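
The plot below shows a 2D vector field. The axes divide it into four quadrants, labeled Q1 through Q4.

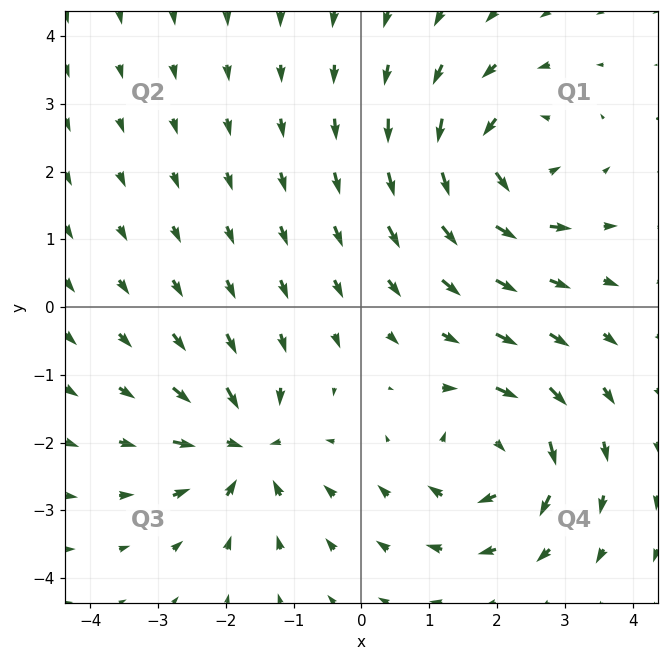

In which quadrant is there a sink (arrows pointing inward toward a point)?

Q3

The sink sits at approximately (-1.7, -2.1), which lies in quadrant Q3. The divergence there is about -4, negative as expected for a sink.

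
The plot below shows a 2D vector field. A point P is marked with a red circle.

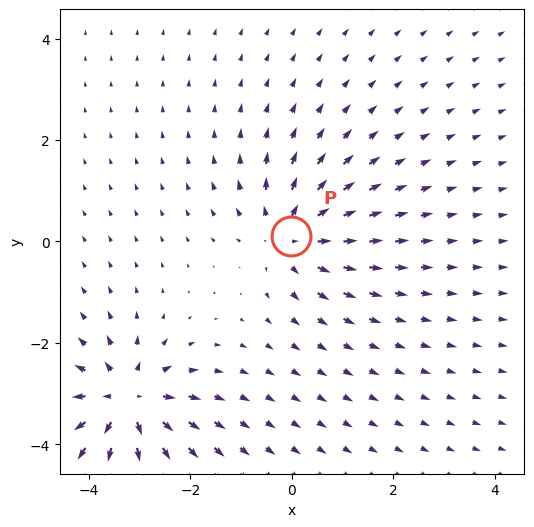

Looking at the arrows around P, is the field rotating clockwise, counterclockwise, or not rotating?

Near P at (-0.0, 0.1) the arrows show no circulation. The curl there is ≈0.

not rotating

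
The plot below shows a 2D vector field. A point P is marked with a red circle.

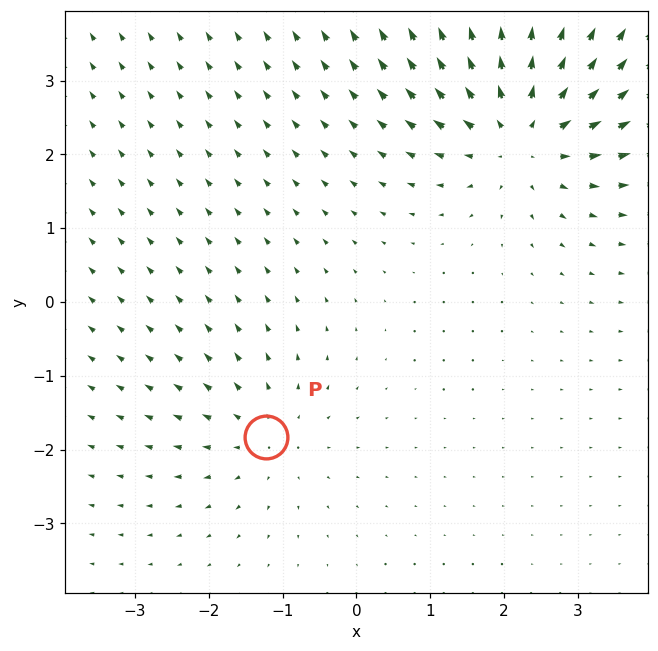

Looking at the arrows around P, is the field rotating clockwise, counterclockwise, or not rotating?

Near P at (-1.2, -1.8) the arrows show no circulation. The curl there is ≈0.

not rotating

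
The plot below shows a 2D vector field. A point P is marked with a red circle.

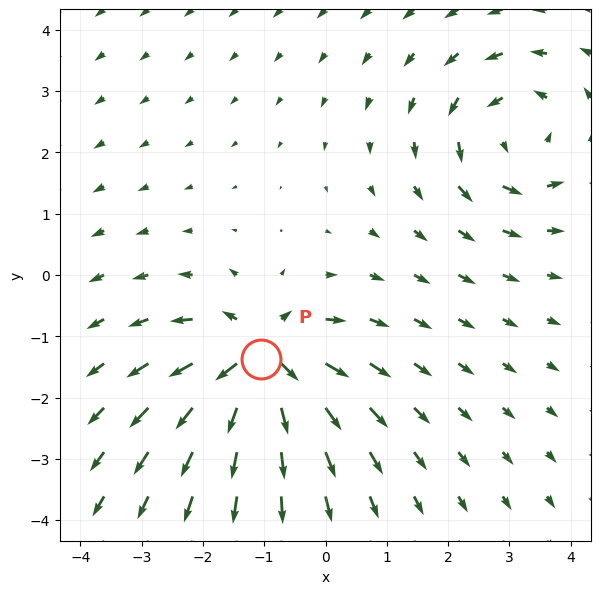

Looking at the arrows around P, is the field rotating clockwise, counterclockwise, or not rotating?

Near P at (-1.0, -1.4) the arrows show no circulation. The curl there is ≈0.

not rotating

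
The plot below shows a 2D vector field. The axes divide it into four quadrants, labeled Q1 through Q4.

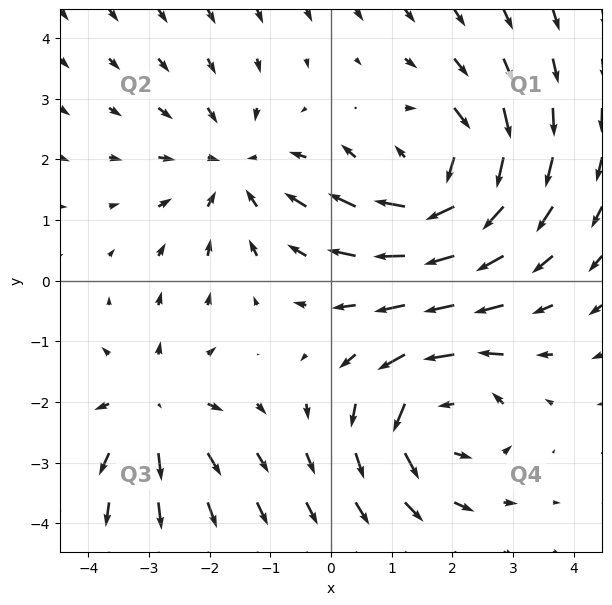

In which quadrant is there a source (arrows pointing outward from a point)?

Q3

The source sits at approximately (-2.9, -2.1), which lies in quadrant Q3. The divergence there is about +3, positive as expected for a source.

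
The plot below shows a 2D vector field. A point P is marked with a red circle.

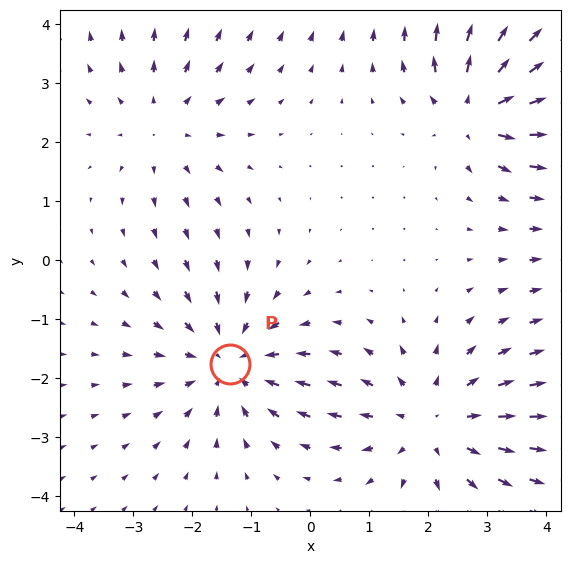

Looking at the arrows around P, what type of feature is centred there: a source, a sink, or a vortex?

At P (-1.4, -1.8) the arrows converge inward. Divergence about -3, curl ≈0 — negative divergence with near-zero curl is a sink.

sink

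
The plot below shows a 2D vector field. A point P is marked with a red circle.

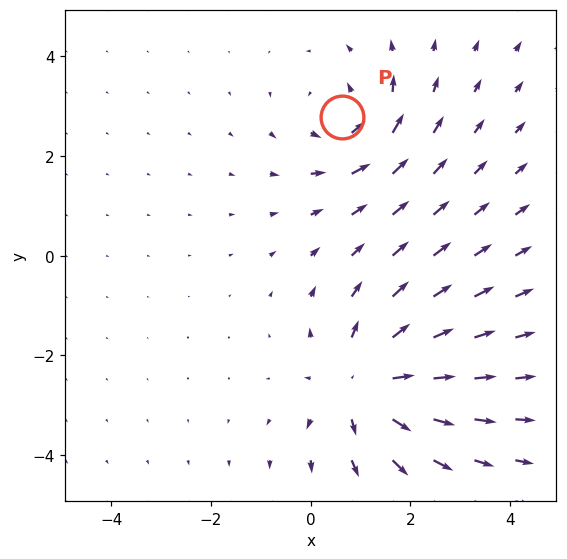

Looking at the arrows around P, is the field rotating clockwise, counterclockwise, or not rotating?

Near P at (0.6, 2.8) the arrows circulate counterclockwise. The curl (z-component) there is about +3; positive curl means counterclockwise rotation.

counterclockwise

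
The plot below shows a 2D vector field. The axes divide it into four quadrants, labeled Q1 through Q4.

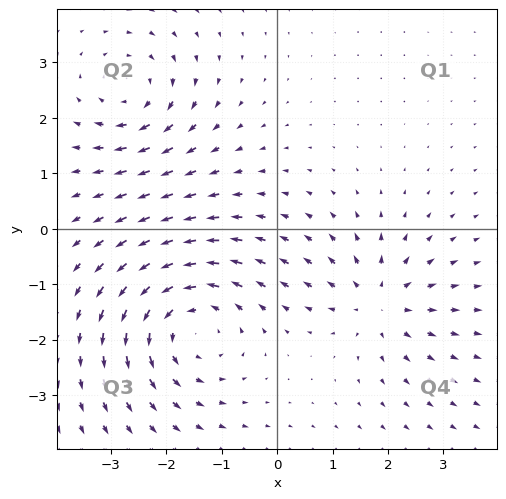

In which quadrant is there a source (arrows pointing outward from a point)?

Q4

The source sits at approximately (1.8, -1.3), which lies in quadrant Q4. The divergence there is about +3, positive as expected for a source.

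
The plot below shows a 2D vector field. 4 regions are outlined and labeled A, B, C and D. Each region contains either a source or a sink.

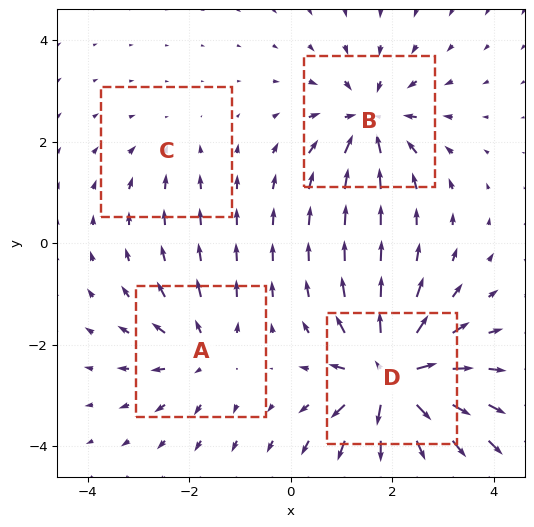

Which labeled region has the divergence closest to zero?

C

Divergence at each region's feature centre — A: about +4, B: about -6, C: about -2, D: about +8. Region C is closest to zero.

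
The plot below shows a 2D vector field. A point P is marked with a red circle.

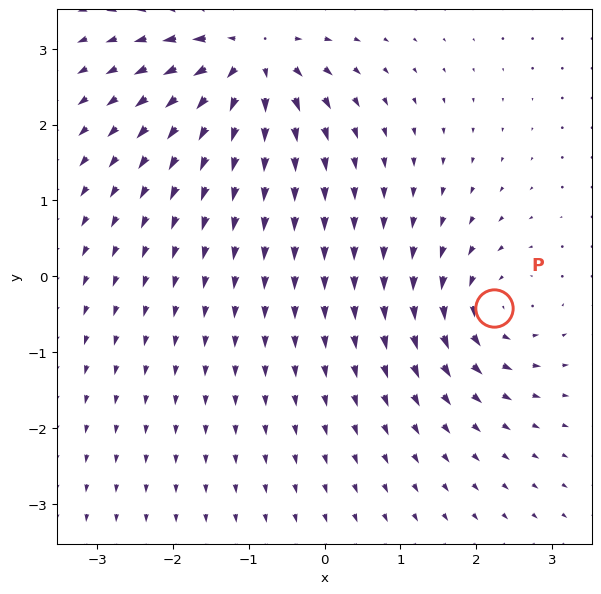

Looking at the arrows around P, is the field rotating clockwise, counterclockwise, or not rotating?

counterclockwise

Near P at (2.2, -0.4) the arrows circulate counterclockwise. The curl (z-component) there is about +4; positive curl means counterclockwise rotation.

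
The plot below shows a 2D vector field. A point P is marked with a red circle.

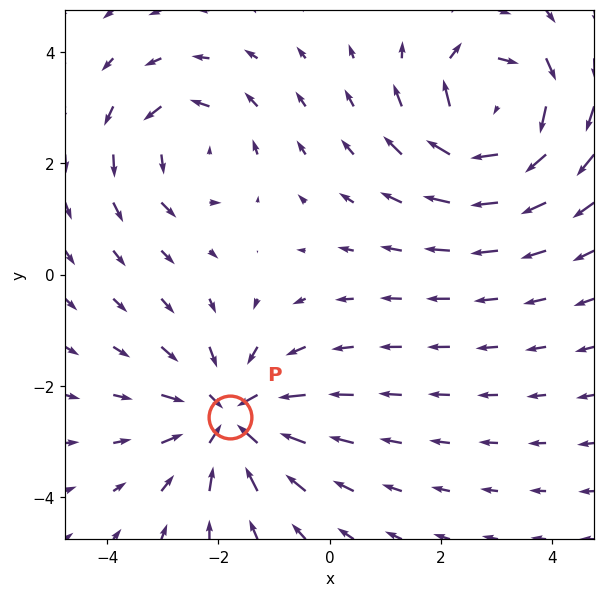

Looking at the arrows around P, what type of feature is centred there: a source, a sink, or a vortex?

At P (-1.8, -2.6) the arrows converge inward. Divergence about -5, curl ≈0 — negative divergence with near-zero curl is a sink.

sink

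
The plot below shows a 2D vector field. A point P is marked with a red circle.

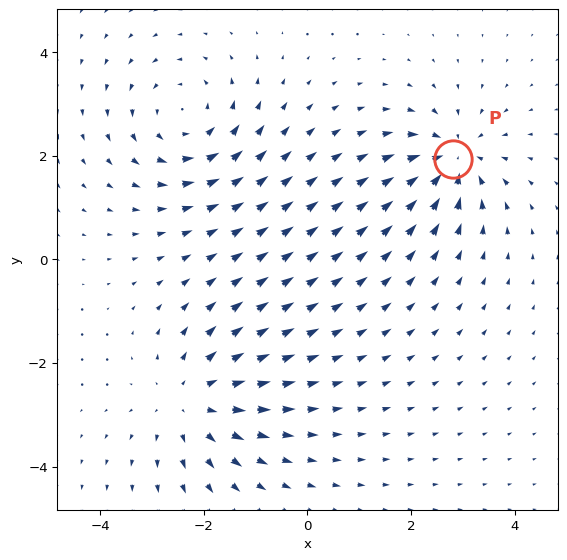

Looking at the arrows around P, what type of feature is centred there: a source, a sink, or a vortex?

sink

At P (2.8, 1.9) the arrows converge inward. Divergence about -5, curl ≈0 — negative divergence with near-zero curl is a sink.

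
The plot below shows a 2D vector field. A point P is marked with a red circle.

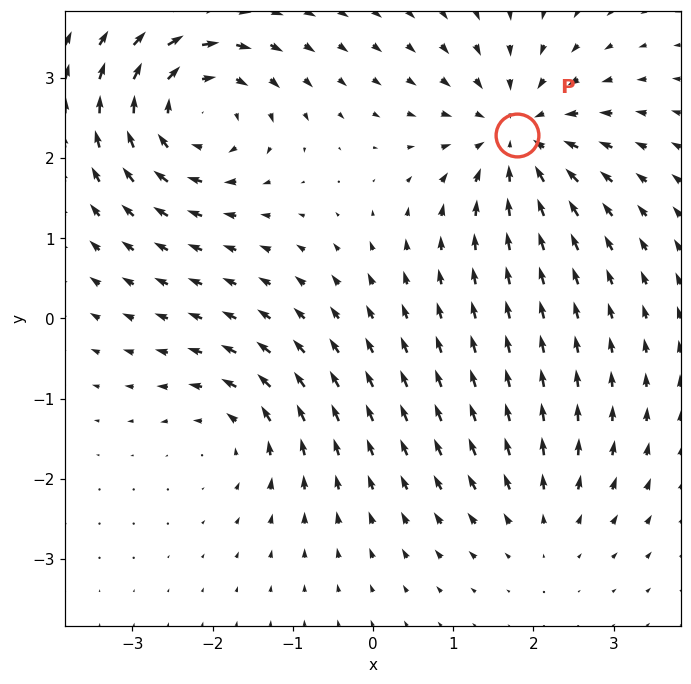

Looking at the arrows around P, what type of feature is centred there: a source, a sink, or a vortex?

sink

At P (1.8, 2.3) the arrows converge inward. Divergence about -5, curl ≈0 — negative divergence with near-zero curl is a sink.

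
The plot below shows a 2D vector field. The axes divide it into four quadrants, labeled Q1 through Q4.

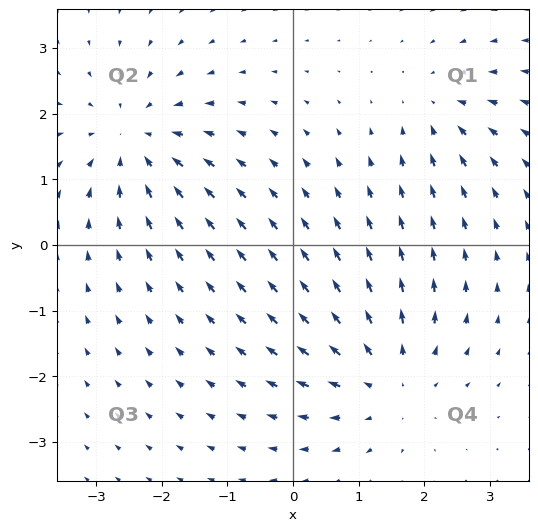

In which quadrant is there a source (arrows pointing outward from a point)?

Q4

The source sits at approximately (1.4, -2.1), which lies in quadrant Q4. The divergence there is about +4, positive as expected for a source.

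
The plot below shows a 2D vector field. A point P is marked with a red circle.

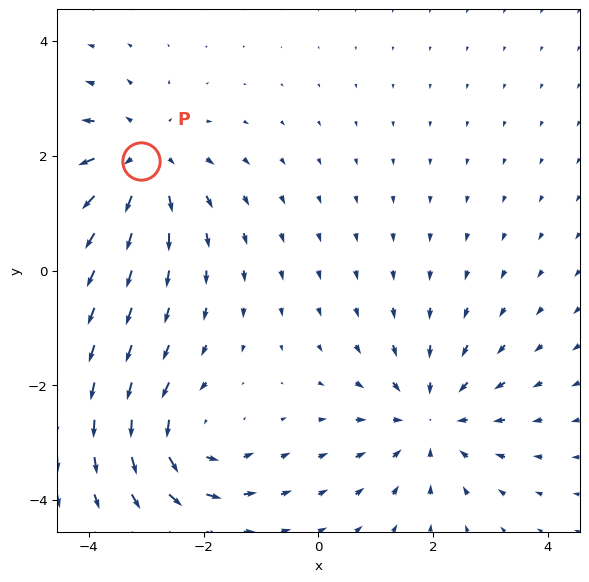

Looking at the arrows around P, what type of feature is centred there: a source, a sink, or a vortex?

source

At P (-3.1, 1.9) the arrows spread outward. Divergence about +4, curl ≈0 — positive divergence with near-zero curl is a source.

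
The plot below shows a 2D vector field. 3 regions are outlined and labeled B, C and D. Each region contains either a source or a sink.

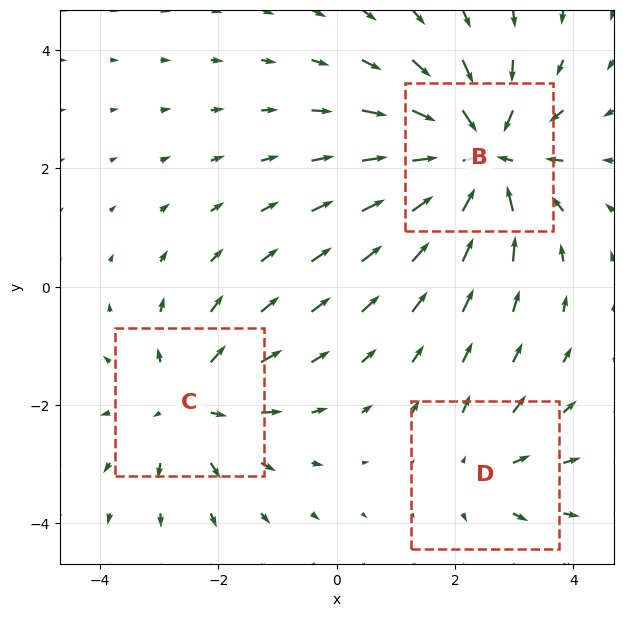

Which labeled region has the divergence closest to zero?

Divergence at each region's feature centre — B: about -5, C: about +3, D: about +2. Region D is closest to zero.

D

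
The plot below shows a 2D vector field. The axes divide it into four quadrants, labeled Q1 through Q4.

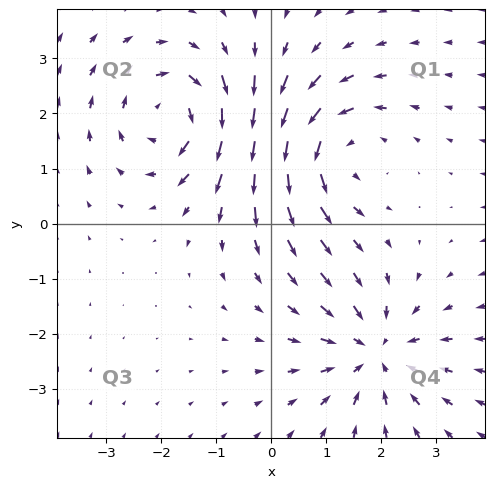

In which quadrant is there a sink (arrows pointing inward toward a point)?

The sink sits at approximately (1.9, -2.3), which lies in quadrant Q4. The divergence there is about -4, negative as expected for a sink.

Q4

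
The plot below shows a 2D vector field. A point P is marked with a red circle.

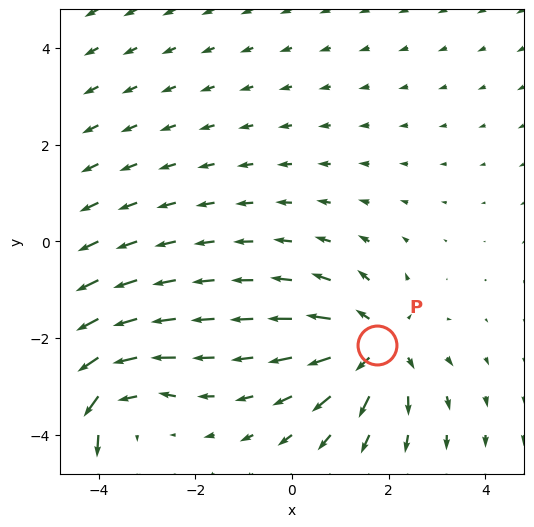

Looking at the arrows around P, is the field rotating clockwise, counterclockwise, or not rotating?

Near P at (1.8, -2.1) the arrows show no circulation. The curl there is ≈0.

not rotating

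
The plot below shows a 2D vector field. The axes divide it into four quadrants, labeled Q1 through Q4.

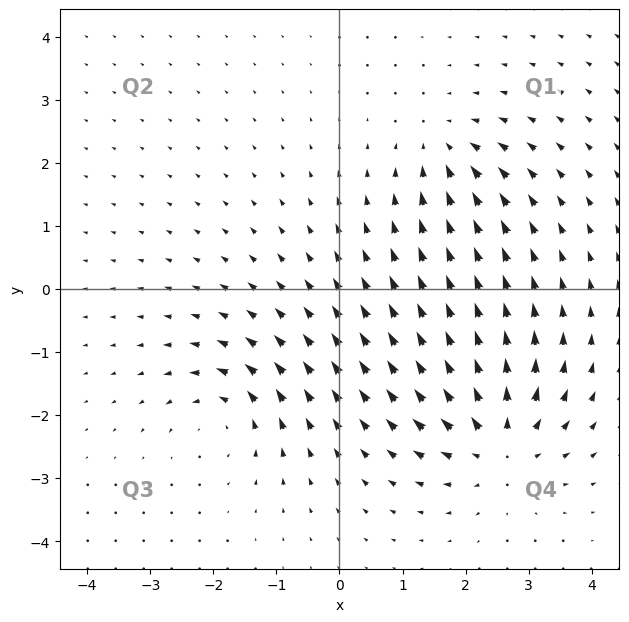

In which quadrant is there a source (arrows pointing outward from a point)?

Q4

The source sits at approximately (2.5, -2.5), which lies in quadrant Q4. The divergence there is about +5, positive as expected for a source.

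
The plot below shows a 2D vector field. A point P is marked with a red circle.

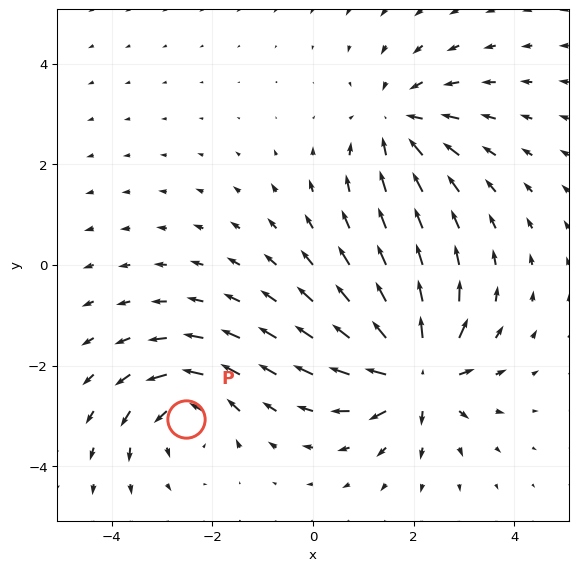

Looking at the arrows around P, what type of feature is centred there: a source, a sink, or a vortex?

vortex

At P (-2.5, -3.1) the arrows circulate counterclockwise. Divergence ≈0, curl about +4 — near-zero divergence with nonzero curl is a vortex.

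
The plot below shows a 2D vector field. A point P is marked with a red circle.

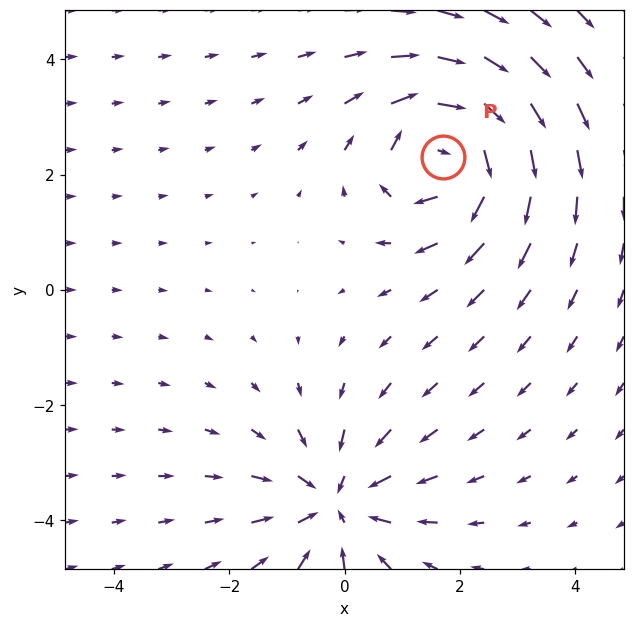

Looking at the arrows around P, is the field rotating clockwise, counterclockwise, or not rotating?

Near P at (1.7, 2.3) the arrows circulate clockwise. The curl (z-component) there is about -4; negative curl means clockwise rotation.

clockwise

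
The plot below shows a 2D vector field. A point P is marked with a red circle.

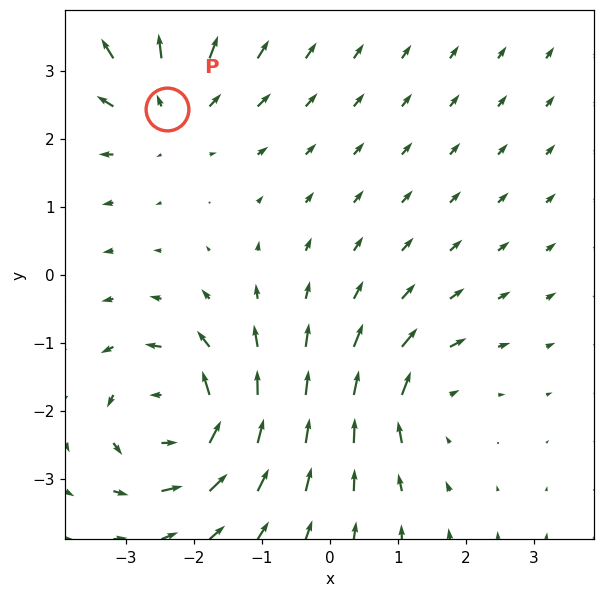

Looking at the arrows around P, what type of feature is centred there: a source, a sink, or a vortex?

At P (-2.4, 2.4) the arrows spread outward. Divergence about +4, curl ≈0 — positive divergence with near-zero curl is a source.

source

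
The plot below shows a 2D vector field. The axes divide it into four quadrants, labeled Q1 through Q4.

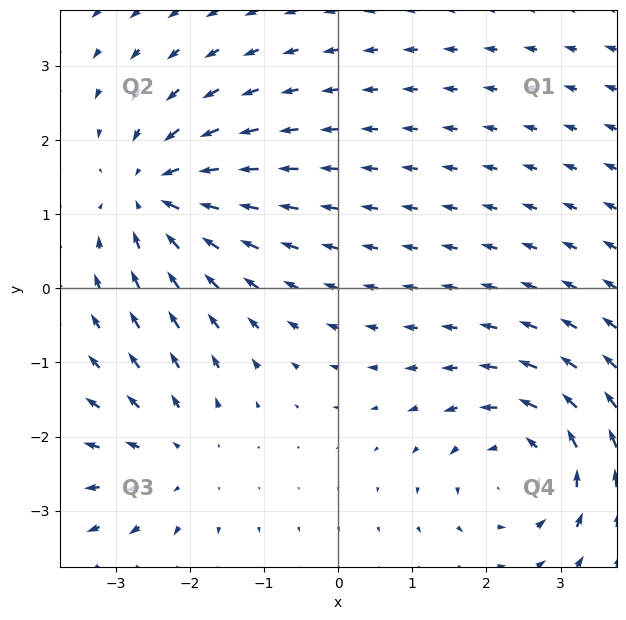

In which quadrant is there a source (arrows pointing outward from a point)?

The source sits at approximately (-2.2, -2.3), which lies in quadrant Q3. The divergence there is about +3, positive as expected for a source.

Q3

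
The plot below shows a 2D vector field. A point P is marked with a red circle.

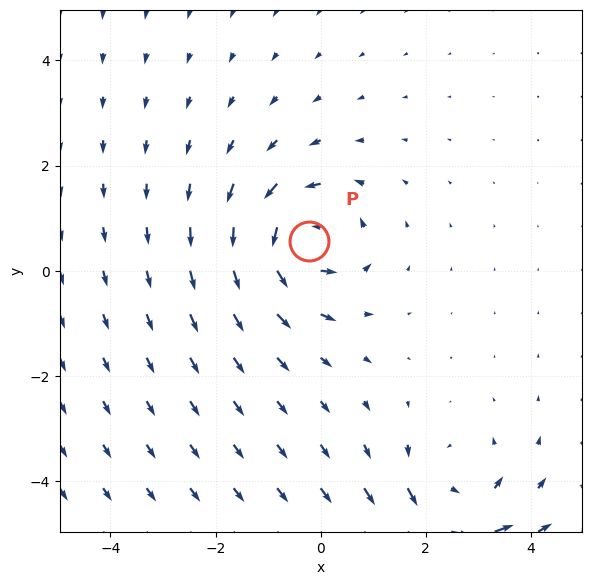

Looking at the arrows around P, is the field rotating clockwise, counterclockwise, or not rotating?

counterclockwise

Near P at (-0.2, 0.6) the arrows circulate counterclockwise. The curl (z-component) there is about +7; positive curl means counterclockwise rotation.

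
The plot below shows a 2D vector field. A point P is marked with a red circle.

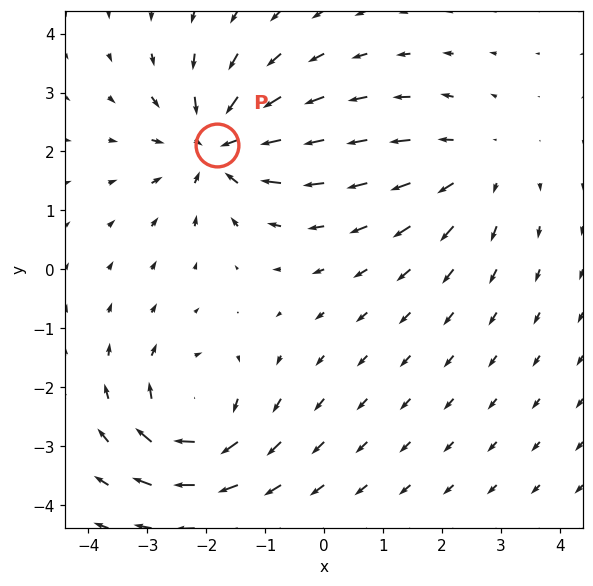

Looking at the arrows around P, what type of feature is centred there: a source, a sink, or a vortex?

sink

At P (-1.8, 2.1) the arrows converge inward. Divergence about -5, curl ≈0 — negative divergence with near-zero curl is a sink.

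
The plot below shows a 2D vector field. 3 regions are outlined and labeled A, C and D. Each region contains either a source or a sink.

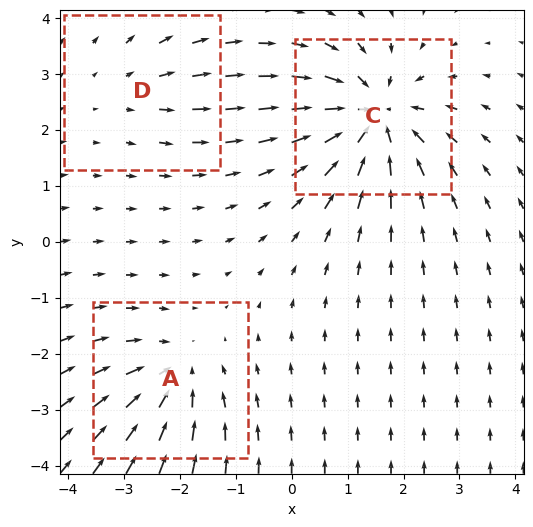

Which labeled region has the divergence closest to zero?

D

Divergence at each region's feature centre — A: about -3, C: about -6, D: about +2. Region D is closest to zero.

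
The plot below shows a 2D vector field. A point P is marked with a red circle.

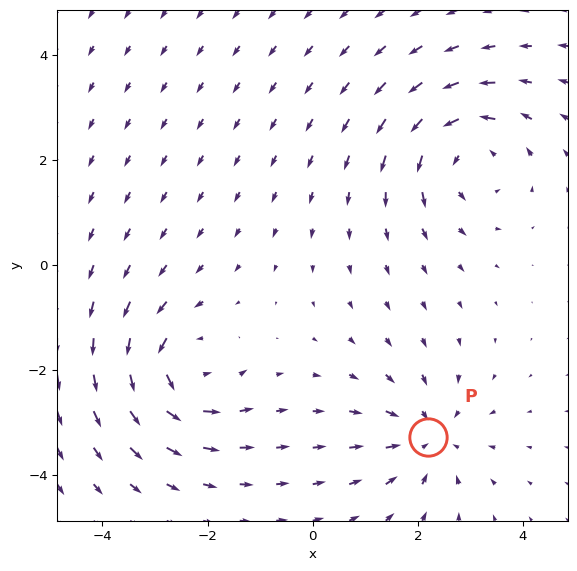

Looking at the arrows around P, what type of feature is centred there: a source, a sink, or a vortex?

sink

At P (2.2, -3.3) the arrows converge inward. Divergence about -4, curl ≈0 — negative divergence with near-zero curl is a sink.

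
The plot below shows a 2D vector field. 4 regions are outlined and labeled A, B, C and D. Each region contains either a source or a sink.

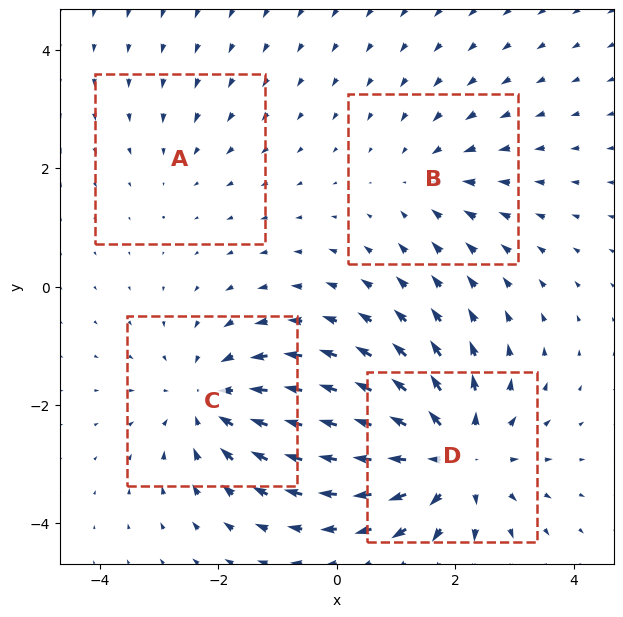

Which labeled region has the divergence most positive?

Divergence at each region's feature centre — A: about -2, B: about -3, C: about -5, D: about +6. Region D is most positive.

D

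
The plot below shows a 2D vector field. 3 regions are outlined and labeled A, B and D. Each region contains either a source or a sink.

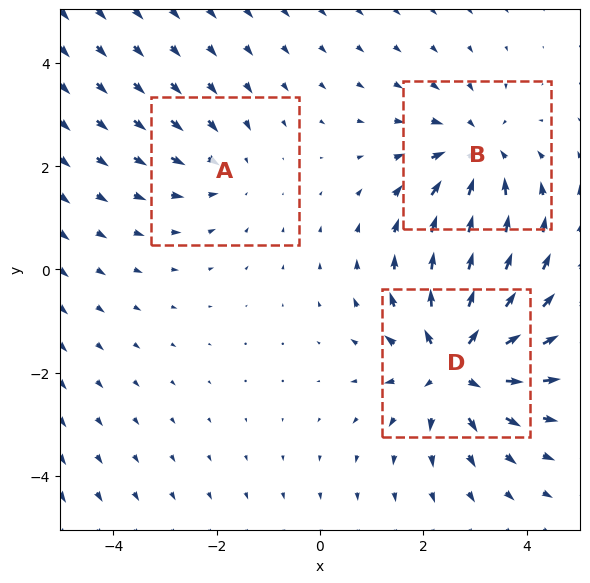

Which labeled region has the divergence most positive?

D

Divergence at each region's feature centre — A: about -2, B: about -3, D: about +5. Region D is most positive.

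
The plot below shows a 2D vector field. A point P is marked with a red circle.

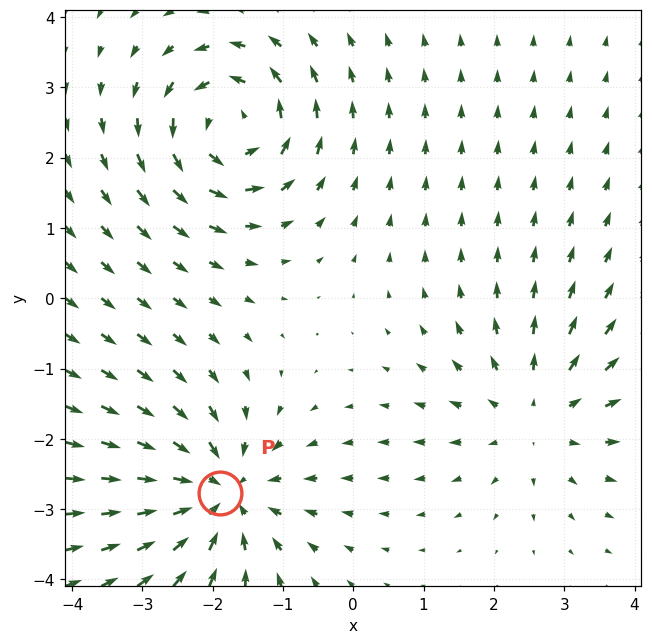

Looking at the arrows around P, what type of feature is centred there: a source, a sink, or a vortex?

sink

At P (-1.9, -2.8) the arrows converge inward. Divergence about -5, curl ≈0 — negative divergence with near-zero curl is a sink.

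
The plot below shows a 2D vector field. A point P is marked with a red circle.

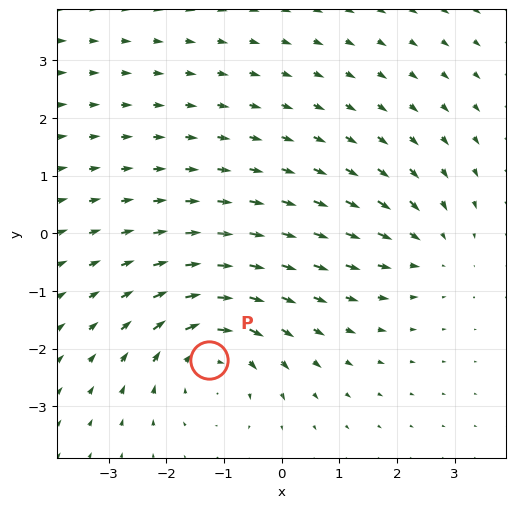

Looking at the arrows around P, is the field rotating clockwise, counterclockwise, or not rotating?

clockwise

Near P at (-1.3, -2.2) the arrows circulate clockwise. The curl (z-component) there is about -5; negative curl means clockwise rotation.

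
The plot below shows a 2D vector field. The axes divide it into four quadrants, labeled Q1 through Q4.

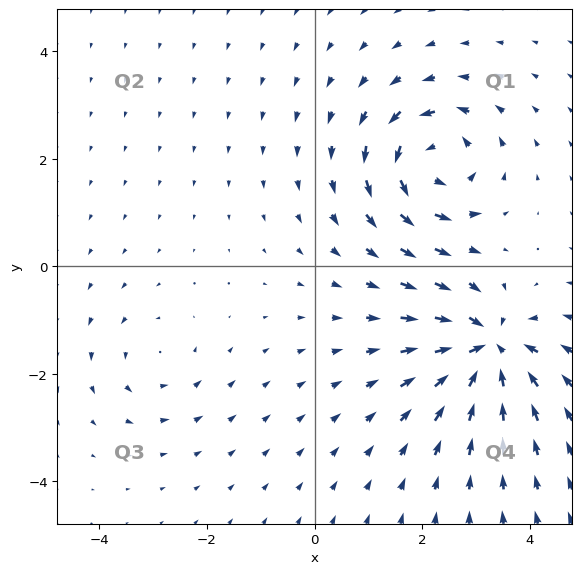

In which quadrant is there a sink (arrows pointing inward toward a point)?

The sink sits at approximately (3.2, -1.5), which lies in quadrant Q4. The divergence there is about -7, negative as expected for a sink.

Q4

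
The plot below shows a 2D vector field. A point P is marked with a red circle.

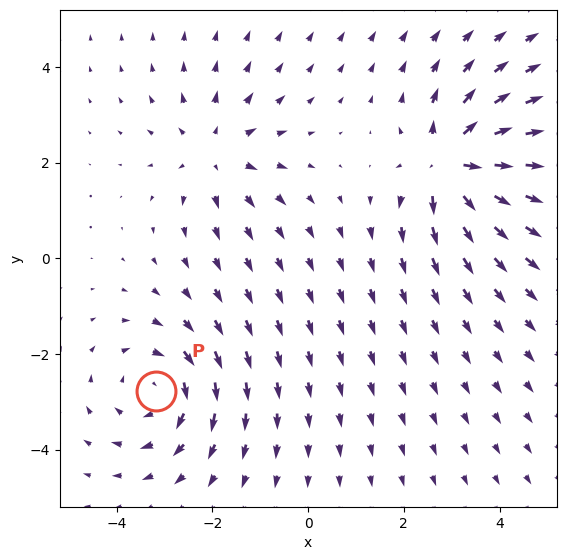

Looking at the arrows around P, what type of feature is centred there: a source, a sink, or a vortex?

At P (-3.2, -2.8) the arrows circulate clockwise. Divergence ≈0, curl about -4 — near-zero divergence with nonzero curl is a vortex.

vortex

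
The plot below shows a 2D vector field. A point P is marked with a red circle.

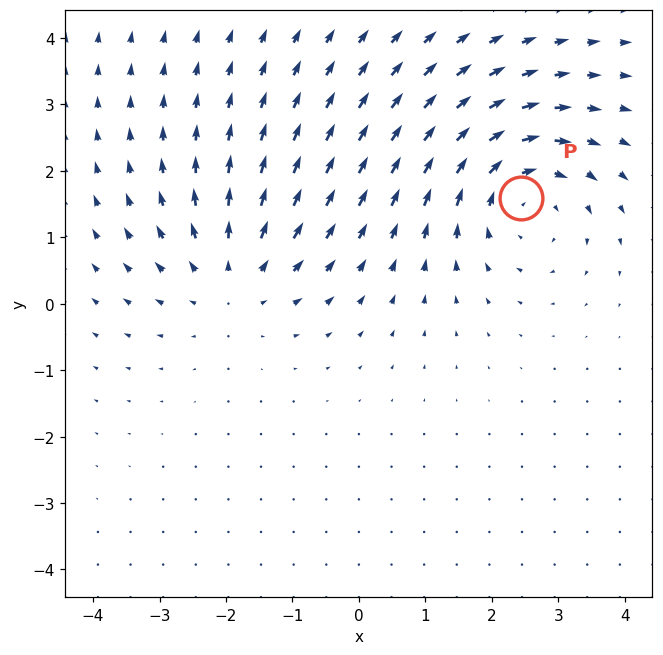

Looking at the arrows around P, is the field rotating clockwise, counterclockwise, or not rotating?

Near P at (2.4, 1.6) the arrows circulate clockwise. The curl (z-component) there is about -5; negative curl means clockwise rotation.

clockwise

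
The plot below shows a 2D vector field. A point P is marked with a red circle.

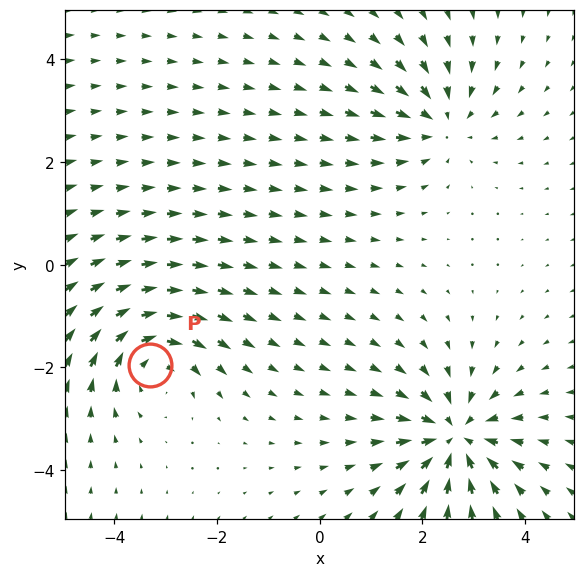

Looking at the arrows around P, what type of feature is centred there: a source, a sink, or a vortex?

vortex

At P (-3.3, -2.0) the arrows circulate clockwise. Divergence ≈0, curl about -4 — near-zero divergence with nonzero curl is a vortex.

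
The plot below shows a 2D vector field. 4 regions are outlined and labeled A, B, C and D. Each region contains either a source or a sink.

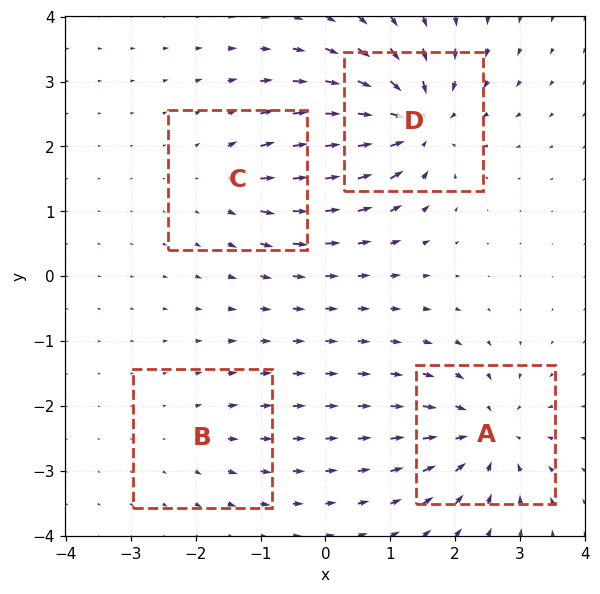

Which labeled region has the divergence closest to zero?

Divergence at each region's feature centre — A: about -6, B: about +2, C: about +4, D: about -8. Region B is closest to zero.

B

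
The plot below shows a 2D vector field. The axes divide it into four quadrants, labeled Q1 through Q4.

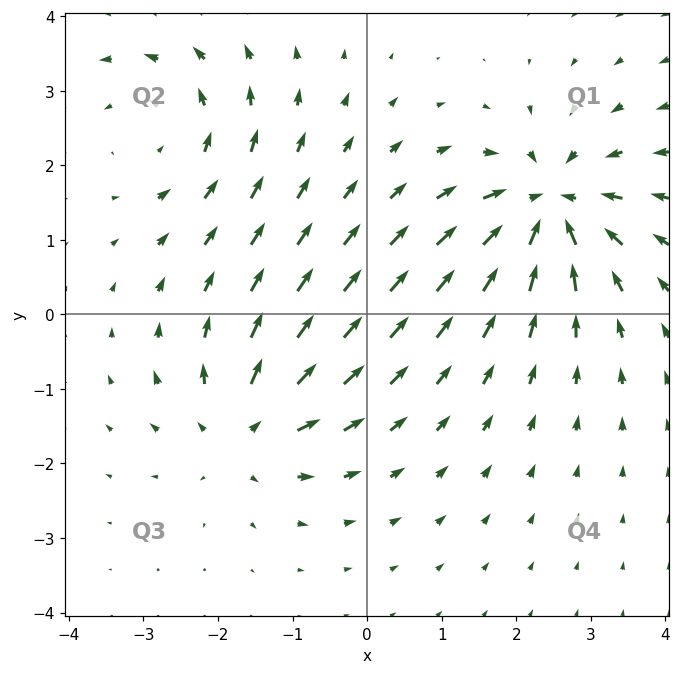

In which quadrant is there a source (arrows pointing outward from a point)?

The source sits at approximately (-1.6, -1.6), which lies in quadrant Q3. The divergence there is about +3, positive as expected for a source.

Q3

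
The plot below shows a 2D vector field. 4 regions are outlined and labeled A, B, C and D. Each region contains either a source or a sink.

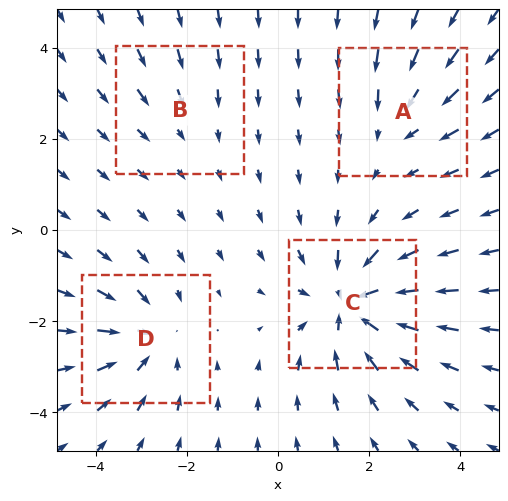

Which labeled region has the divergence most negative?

C

Divergence at each region's feature centre — A: about -3, B: about -2, C: about -6, D: about -4. Region C is most negative.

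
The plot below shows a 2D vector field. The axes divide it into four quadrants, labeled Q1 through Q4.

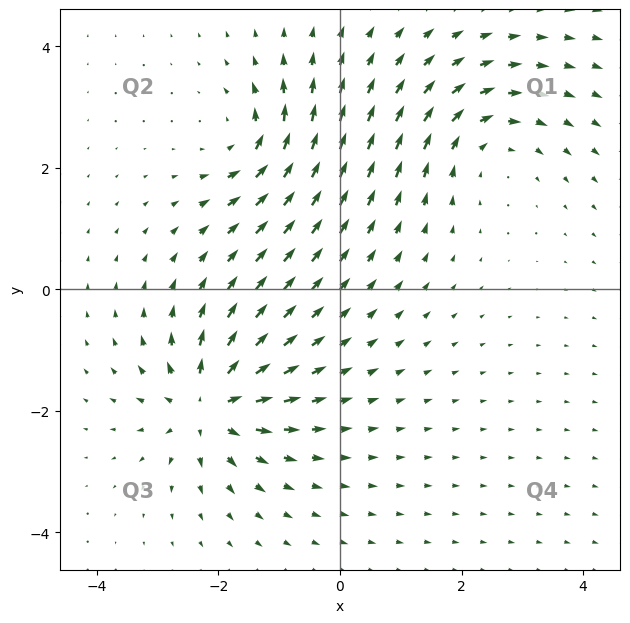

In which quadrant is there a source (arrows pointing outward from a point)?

The source sits at approximately (-2.2, -1.9), which lies in quadrant Q3. The divergence there is about +6, positive as expected for a source.

Q3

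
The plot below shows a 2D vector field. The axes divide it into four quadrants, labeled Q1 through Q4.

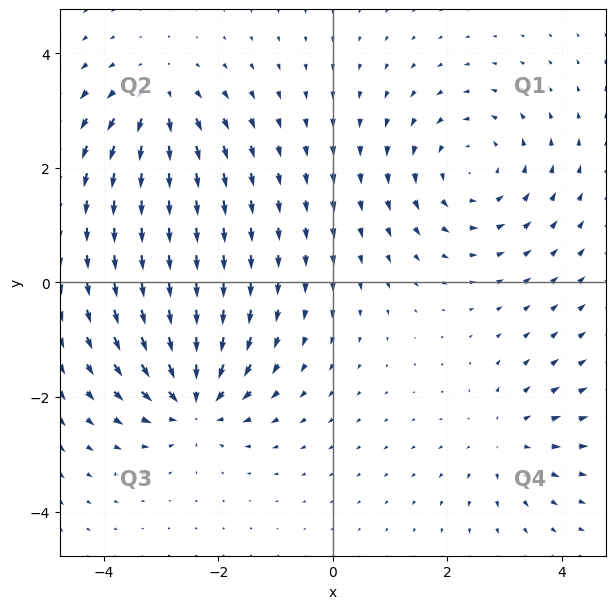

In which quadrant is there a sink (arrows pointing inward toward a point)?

The sink sits at approximately (-2.4, -2.1), which lies in quadrant Q3. The divergence there is about -6, negative as expected for a sink.

Q3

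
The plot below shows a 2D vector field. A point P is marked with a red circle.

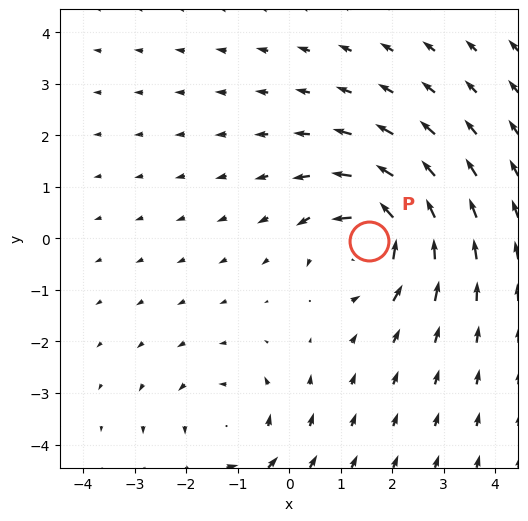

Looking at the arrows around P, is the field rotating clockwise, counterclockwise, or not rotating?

counterclockwise

Near P at (1.6, -0.1) the arrows circulate counterclockwise. The curl (z-component) there is about +4; positive curl means counterclockwise rotation.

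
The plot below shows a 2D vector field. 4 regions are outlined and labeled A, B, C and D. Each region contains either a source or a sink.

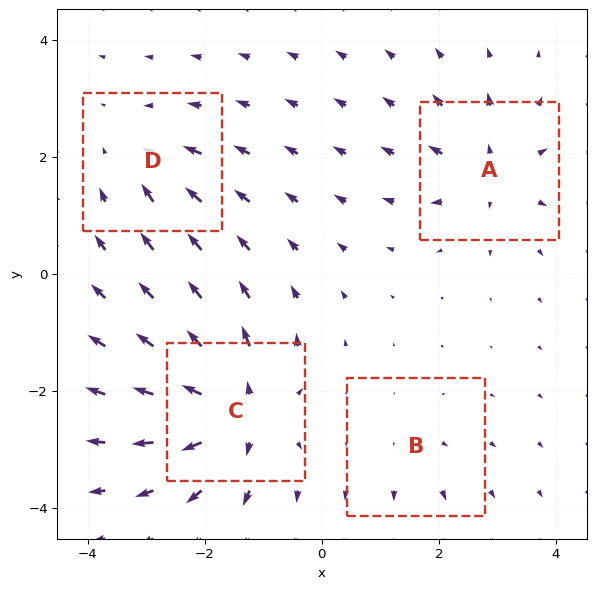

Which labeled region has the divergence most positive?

Divergence at each region's feature centre — A: about +6, B: about +3, C: about +9, D: about -4. Region C is most positive.

C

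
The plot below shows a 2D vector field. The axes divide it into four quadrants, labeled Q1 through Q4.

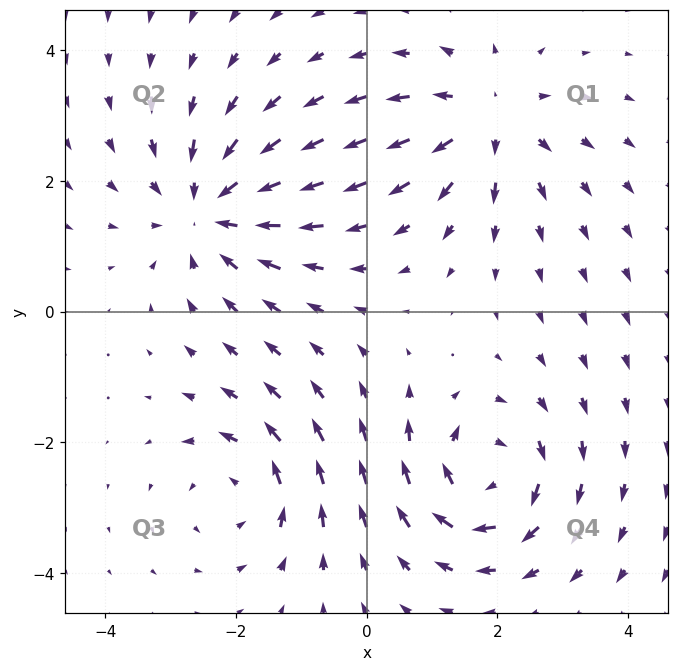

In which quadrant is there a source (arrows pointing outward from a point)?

The source sits at approximately (1.9, 2.9), which lies in quadrant Q1. The divergence there is about +4, positive as expected for a source.

Q1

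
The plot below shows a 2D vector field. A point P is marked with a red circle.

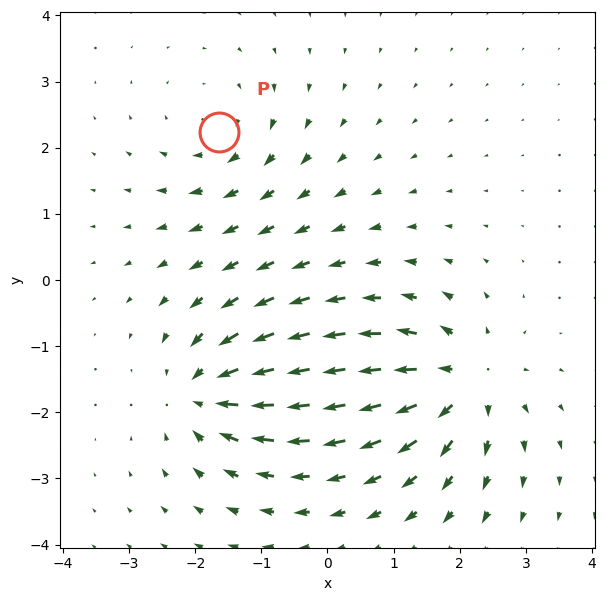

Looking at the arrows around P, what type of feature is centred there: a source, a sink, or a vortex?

At P (-1.6, 2.2) the arrows circulate clockwise. Divergence ≈0, curl about -3 — near-zero divergence with nonzero curl is a vortex.

vortex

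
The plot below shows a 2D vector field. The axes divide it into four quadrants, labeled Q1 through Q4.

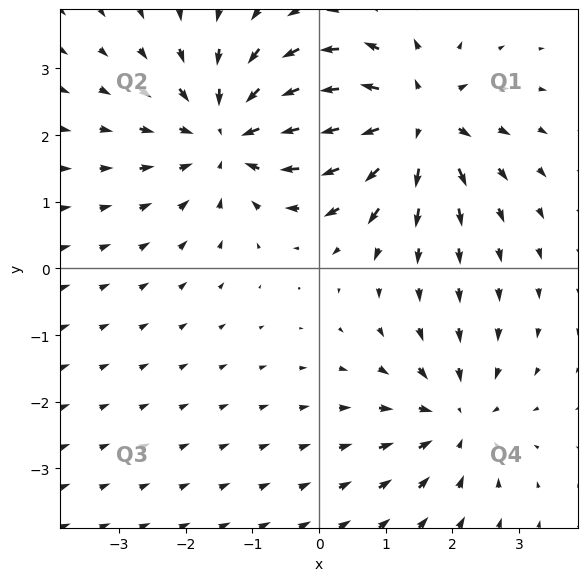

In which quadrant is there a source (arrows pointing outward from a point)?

The source sits at approximately (1.4, 2.2), which lies in quadrant Q1. The divergence there is about +6, positive as expected for a source.

Q1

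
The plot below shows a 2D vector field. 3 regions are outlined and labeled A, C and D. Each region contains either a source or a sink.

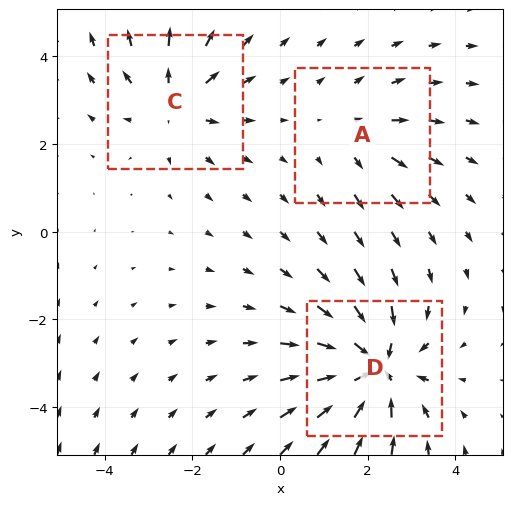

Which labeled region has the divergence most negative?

D

Divergence at each region's feature centre — A: about +2, C: about +3, D: about -5. Region D is most negative.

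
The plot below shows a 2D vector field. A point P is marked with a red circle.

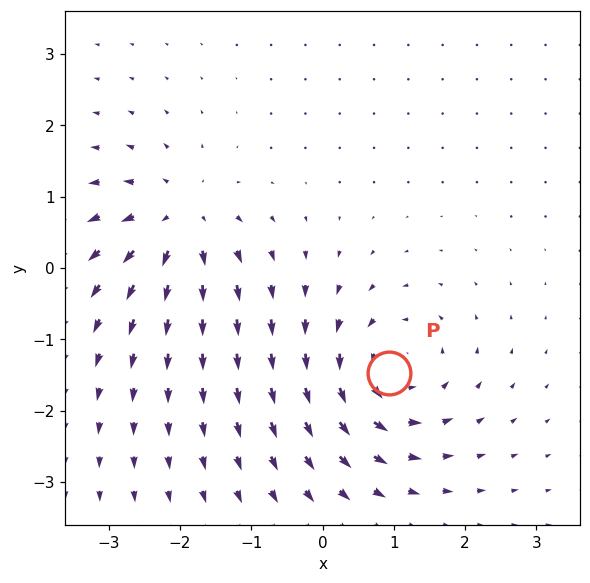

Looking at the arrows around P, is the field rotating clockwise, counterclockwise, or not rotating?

Near P at (0.9, -1.5) the arrows circulate counterclockwise. The curl (z-component) there is about +5; positive curl means counterclockwise rotation.

counterclockwise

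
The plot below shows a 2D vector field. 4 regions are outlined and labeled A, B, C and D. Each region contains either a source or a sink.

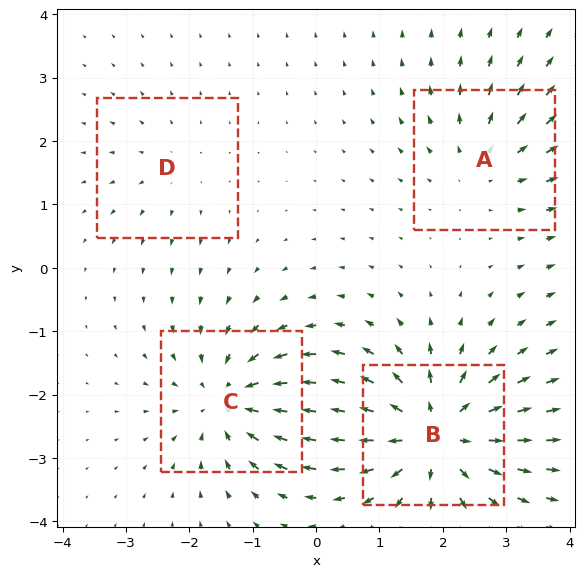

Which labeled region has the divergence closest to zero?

Divergence at each region's feature centre — A: about +4, B: about +8, C: about -6, D: about +2. Region D is closest to zero.

D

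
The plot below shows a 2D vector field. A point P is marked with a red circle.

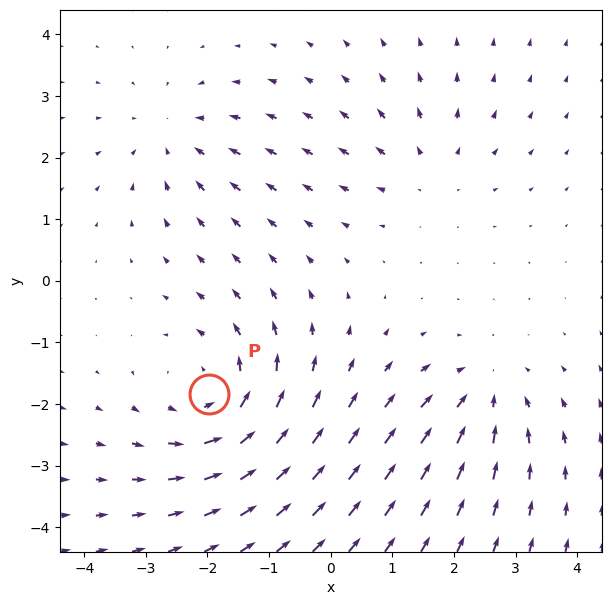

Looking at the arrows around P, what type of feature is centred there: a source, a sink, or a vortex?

vortex

At P (-2.0, -1.8) the arrows circulate counterclockwise. Divergence ≈0, curl about +4 — near-zero divergence with nonzero curl is a vortex.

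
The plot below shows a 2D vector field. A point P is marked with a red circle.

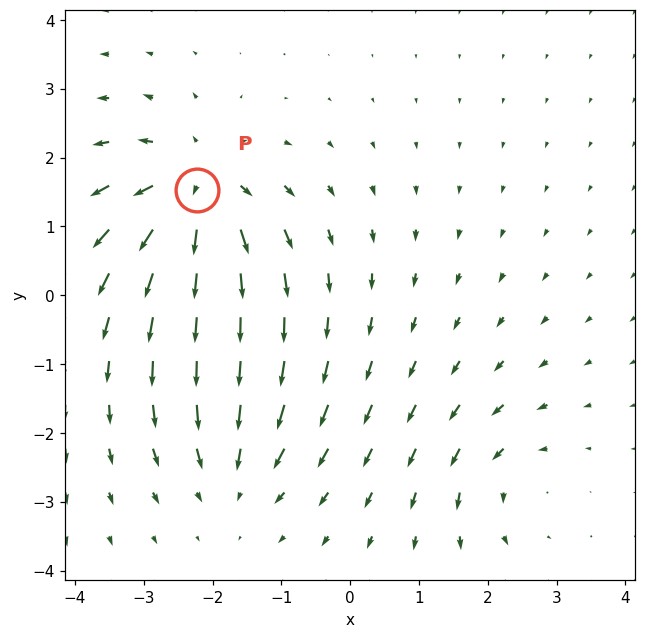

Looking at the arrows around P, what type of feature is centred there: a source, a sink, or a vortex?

source

At P (-2.2, 1.5) the arrows spread outward. Divergence about +6, curl ≈0 — positive divergence with near-zero curl is a source.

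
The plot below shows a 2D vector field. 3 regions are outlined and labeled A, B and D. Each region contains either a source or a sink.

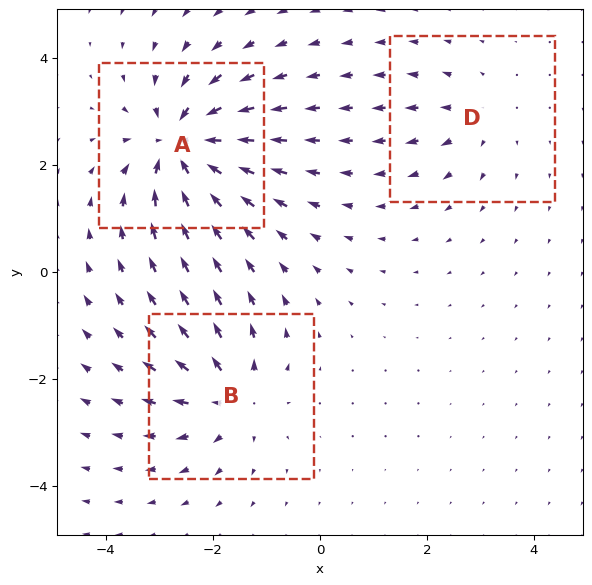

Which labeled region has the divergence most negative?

A

Divergence at each region's feature centre — A: about -6, B: about +4, D: about +2. Region A is most negative.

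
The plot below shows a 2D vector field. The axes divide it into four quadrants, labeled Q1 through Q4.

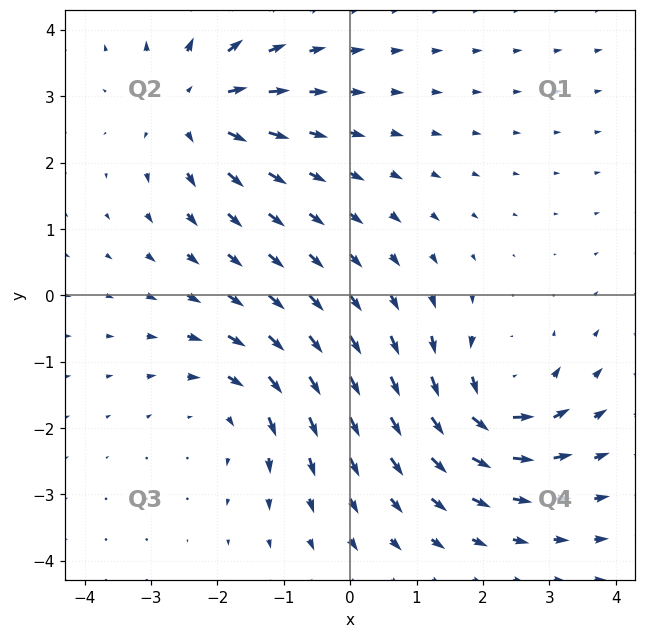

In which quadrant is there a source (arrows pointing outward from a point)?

Q2

The source sits at approximately (-2.3, 2.8), which lies in quadrant Q2. The divergence there is about +5, positive as expected for a source.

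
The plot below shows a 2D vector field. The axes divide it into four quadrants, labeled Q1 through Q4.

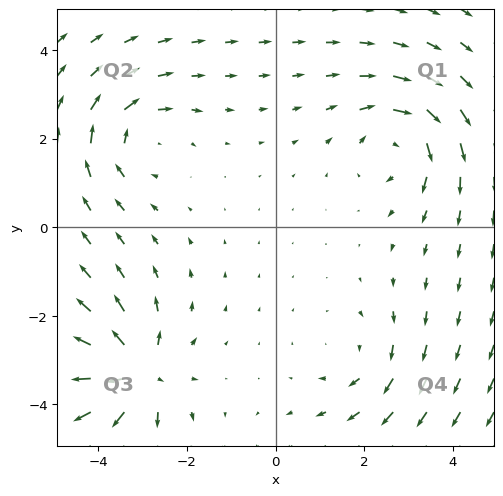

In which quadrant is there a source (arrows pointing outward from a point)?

Q3

The source sits at approximately (-3.1, -3.3), which lies in quadrant Q3. The divergence there is about +6, positive as expected for a source.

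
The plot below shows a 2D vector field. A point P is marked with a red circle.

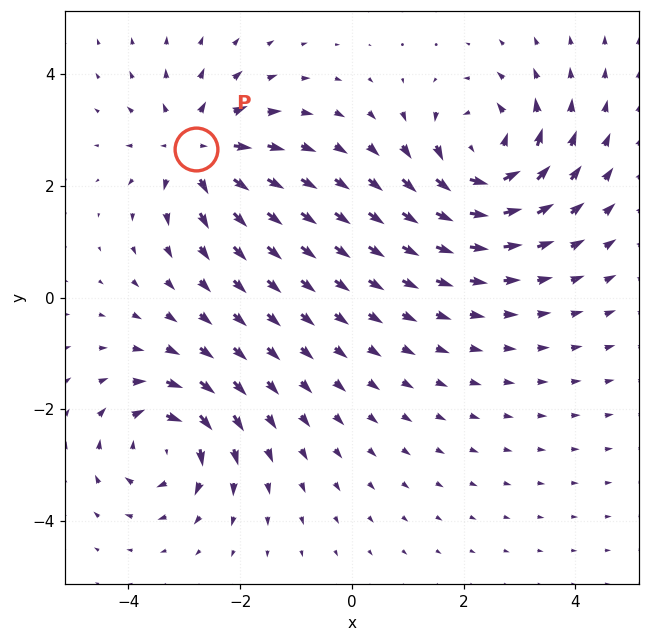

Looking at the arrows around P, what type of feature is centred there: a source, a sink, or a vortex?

At P (-2.8, 2.7) the arrows spread outward. Divergence about +5, curl ≈0 — positive divergence with near-zero curl is a source.

source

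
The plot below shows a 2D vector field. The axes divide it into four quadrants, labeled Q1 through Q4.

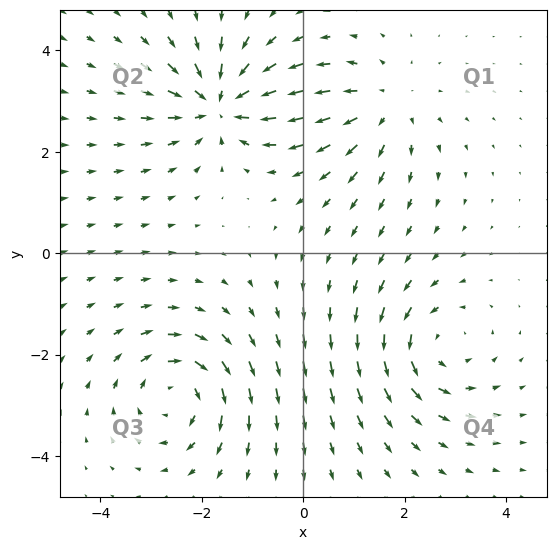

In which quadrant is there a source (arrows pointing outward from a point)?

The source sits at approximately (1.6, 2.9), which lies in quadrant Q1. The divergence there is about +3, positive as expected for a source.

Q1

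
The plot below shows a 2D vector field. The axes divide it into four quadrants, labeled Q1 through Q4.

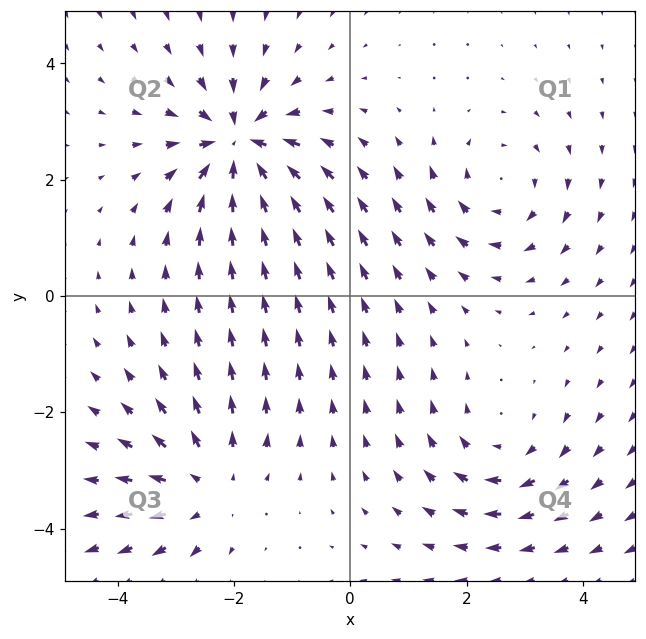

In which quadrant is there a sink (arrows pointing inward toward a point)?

The sink sits at approximately (-1.9, 2.6), which lies in quadrant Q2. The divergence there is about -6, negative as expected for a sink.

Q2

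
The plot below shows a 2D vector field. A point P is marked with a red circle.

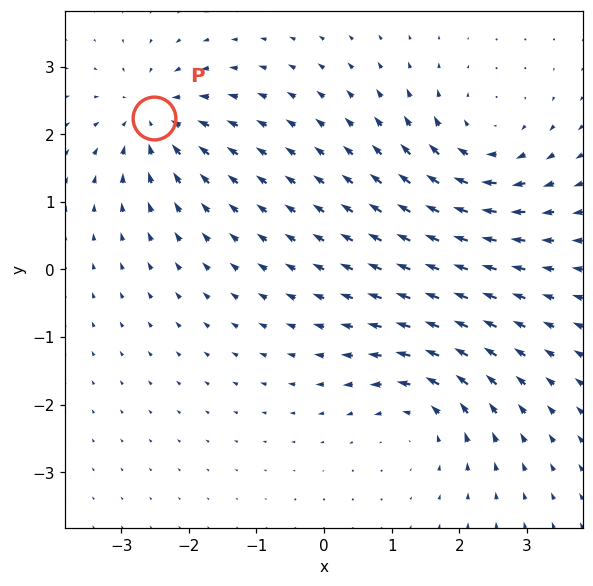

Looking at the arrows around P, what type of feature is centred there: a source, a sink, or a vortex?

At P (-2.5, 2.2) the arrows converge inward. Divergence about -4, curl ≈0 — negative divergence with near-zero curl is a sink.

sink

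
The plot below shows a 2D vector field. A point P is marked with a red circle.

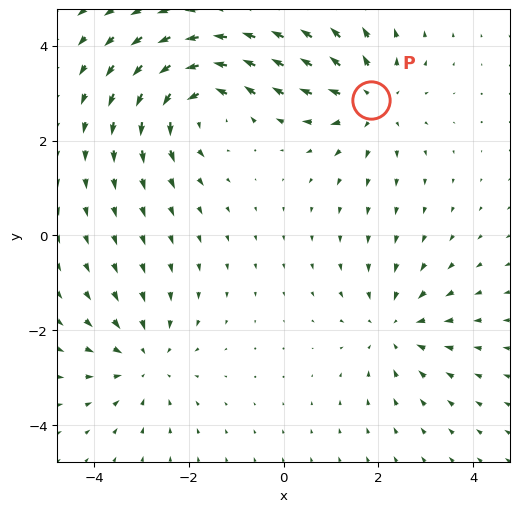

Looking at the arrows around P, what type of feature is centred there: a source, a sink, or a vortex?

source

At P (1.8, 2.8) the arrows spread outward. Divergence about +3, curl ≈0 — positive divergence with near-zero curl is a source.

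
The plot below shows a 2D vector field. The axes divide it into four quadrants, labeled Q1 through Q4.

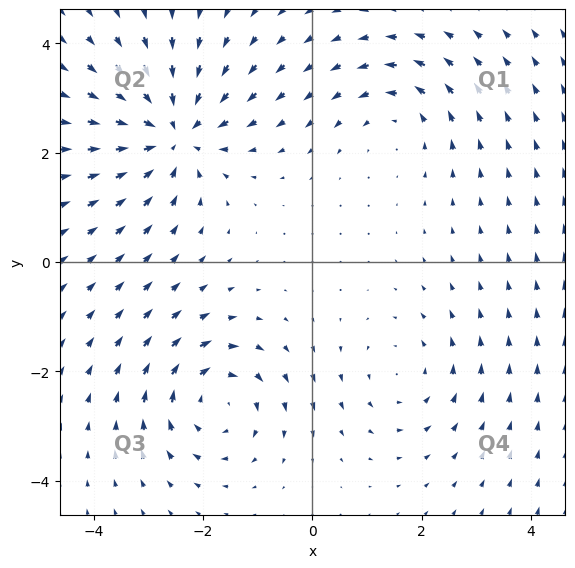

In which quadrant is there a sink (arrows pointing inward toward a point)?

The sink sits at approximately (-2.5, 2.3), which lies in quadrant Q2. The divergence there is about -5, negative as expected for a sink.

Q2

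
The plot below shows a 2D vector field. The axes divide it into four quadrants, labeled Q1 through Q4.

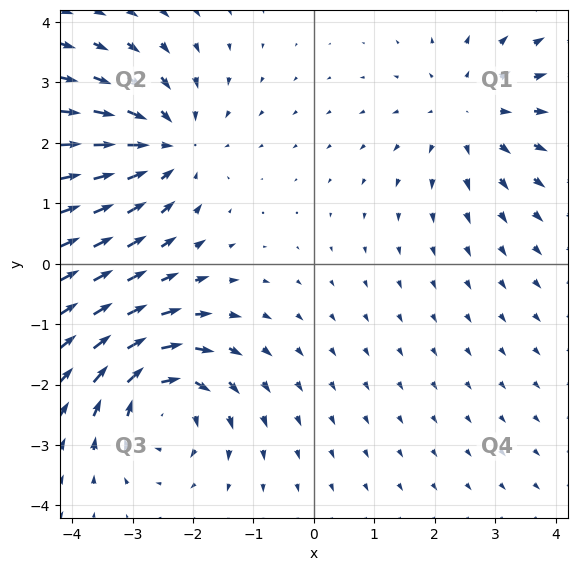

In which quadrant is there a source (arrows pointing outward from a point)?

Q1

The source sits at approximately (2.6, 2.5), which lies in quadrant Q1. The divergence there is about +3, positive as expected for a source.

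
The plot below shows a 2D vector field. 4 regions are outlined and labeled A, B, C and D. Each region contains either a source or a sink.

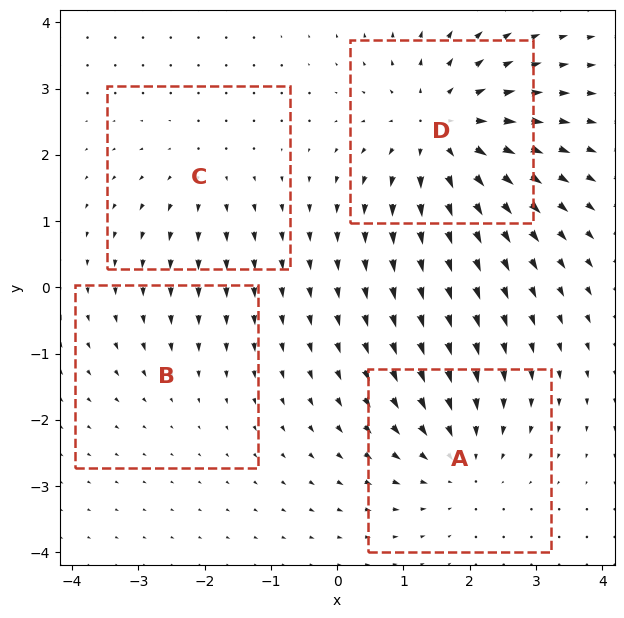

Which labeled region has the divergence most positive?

Divergence at each region's feature centre — A: about -4, B: about -2, C: about +3, D: about +6. Region D is most positive.

D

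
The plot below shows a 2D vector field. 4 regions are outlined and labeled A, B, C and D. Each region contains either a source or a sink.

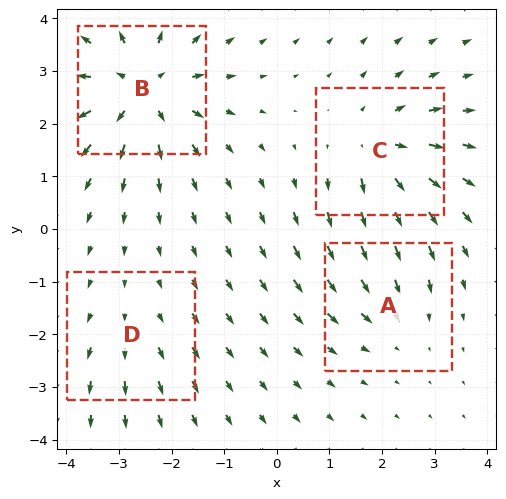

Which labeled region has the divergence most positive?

Divergence at each region's feature centre — A: about -3, B: about +6, C: about +5, D: about +2. Region B is most positive.

B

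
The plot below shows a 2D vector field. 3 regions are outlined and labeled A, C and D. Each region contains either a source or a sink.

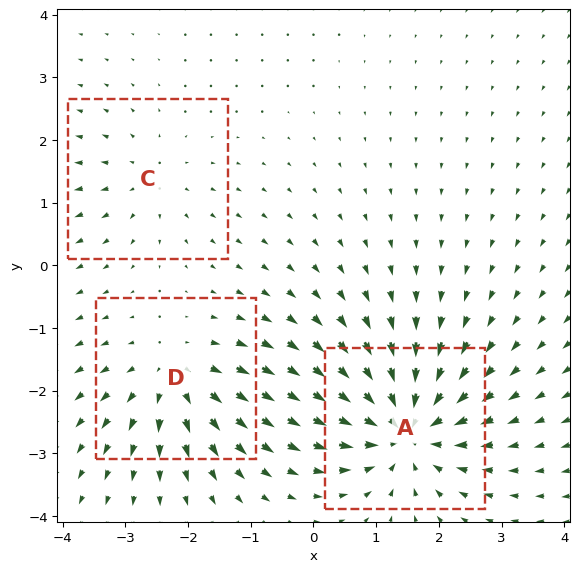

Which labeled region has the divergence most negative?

A

Divergence at each region's feature centre — A: about -6, C: about +2, D: about +4. Region A is most negative.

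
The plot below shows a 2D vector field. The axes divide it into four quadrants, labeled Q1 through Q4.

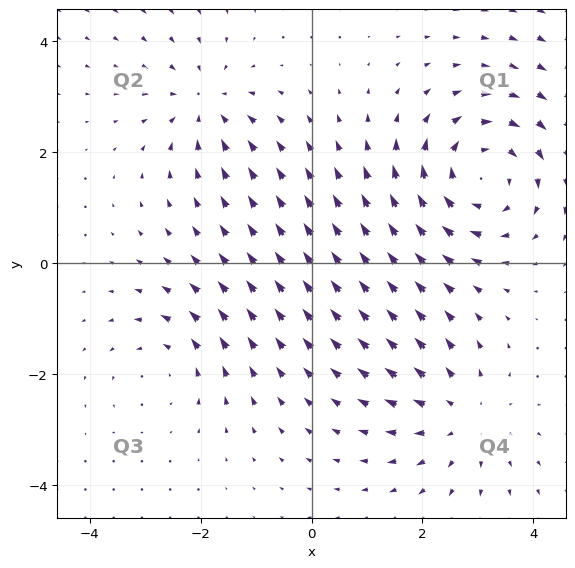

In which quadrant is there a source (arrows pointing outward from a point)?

Q4

The source sits at approximately (2.7, -2.7), which lies in quadrant Q4. The divergence there is about +3, positive as expected for a source.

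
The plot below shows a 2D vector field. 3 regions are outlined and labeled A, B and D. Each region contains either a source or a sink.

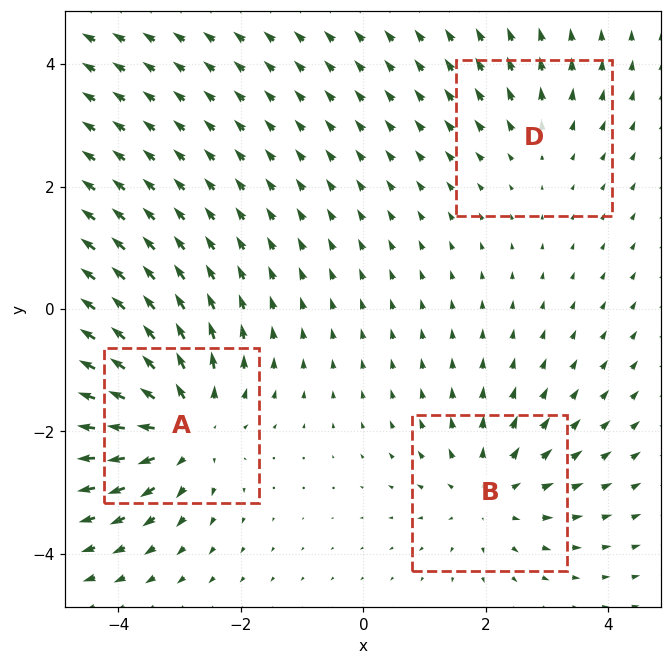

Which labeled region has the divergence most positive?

A

Divergence at each region's feature centre — A: about +5, B: about +3, D: about +2. Region A is most positive.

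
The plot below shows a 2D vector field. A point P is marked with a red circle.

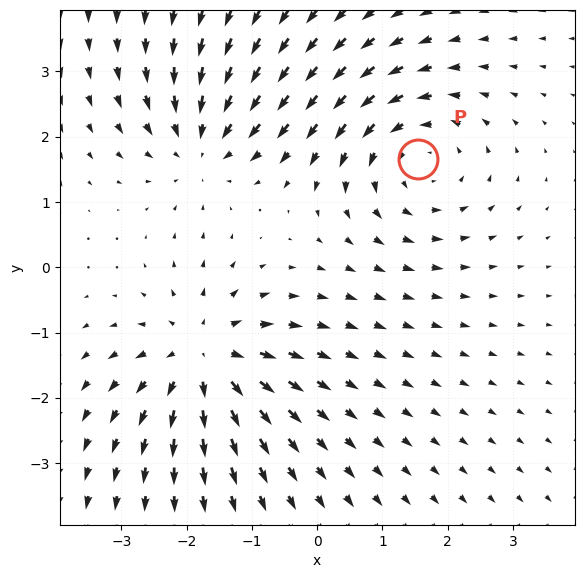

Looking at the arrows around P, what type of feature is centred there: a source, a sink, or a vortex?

At P (1.5, 1.7) the arrows circulate counterclockwise. Divergence ≈0, curl about +3 — near-zero divergence with nonzero curl is a vortex.

vortex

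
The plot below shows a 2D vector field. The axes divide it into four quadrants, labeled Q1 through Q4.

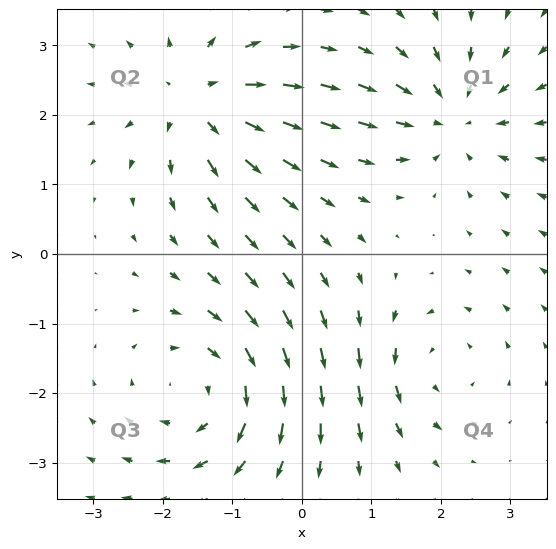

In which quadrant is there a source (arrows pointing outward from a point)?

Q2

The source sits at approximately (-1.5, 2.2), which lies in quadrant Q2. The divergence there is about +4, positive as expected for a source.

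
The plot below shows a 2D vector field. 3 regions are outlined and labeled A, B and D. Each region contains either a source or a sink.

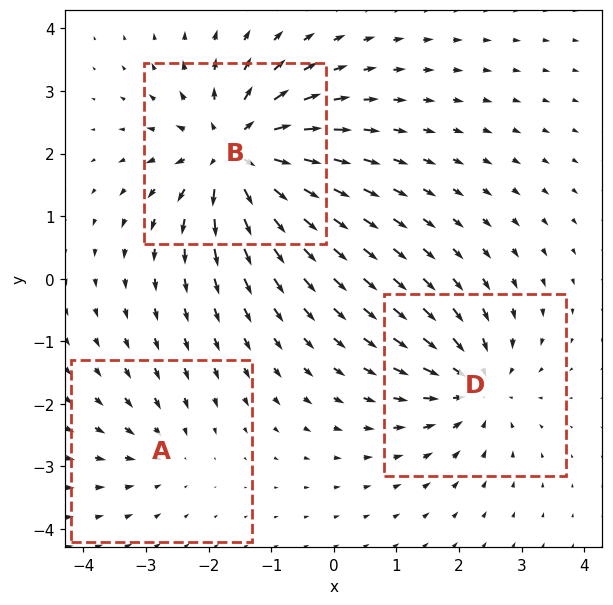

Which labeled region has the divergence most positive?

B

Divergence at each region's feature centre — A: about -2, B: about +6, D: about -4. Region B is most positive.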